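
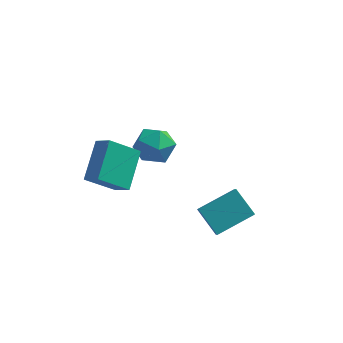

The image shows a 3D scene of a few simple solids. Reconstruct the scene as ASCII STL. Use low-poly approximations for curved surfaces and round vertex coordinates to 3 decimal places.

solid 
facet normal -0.779 -0.530 -0.335
outer loop
vertex 1.824 -2.122 0.652
vertex 1.704 -1.57 0.058
vertex 2.702 -2.864 -0.215
endloop
endfacet
facet normal 0.146 -0.674 0.724
outer loop
vertex 4.136 -1.89 0.402
vertex 1.824 -2.122 0.652
vertex 2.702 -2.864 -0.215
endloop
endfacet
facet normal -0.779 -0.530 -0.335
outer loop
vertex 2.702 -2.864 -0.215
vertex 1.704 -1.57 0.058
vertex 2.582 -2.312 -0.809
endloop
endfacet
facet normal 0.609 -0.516 -0.602
outer loop
vertex 2.582 -2.312 -0.809
vertex 4.136 -1.89 0.402
vertex 2.702 -2.864 -0.215
endloop
endfacet
facet normal -0.609 0.516 0.602
outer loop
vertex 1.824 -2.122 0.652
vertex 3.138 -0.596 0.675
vertex 1.704 -1.57 0.058
endloop
endfacet
facet normal 0.146 -0.674 0.724
outer loop
vertex 3.258 -1.148 1.269
vertex 1.824 -2.122 0.652
vertex 4.136 -1.89 0.402
endloop
endfacet
facet normal -0.609 0.516 0.602
outer loop
vertex 3.258 -1.148 1.269
vertex 3.138 -0.596 0.675
vertex 1.824 -2.122 0.652
endloop
endfacet
facet normal -0.146 0.674 -0.724
outer loop
vertex 1.704 -1.57 0.058
vertex 3.138 -0.596 0.675
vertex 2.582 -2.312 -0.809
endloop
endfacet
facet normal 0.609 -0.516 -0.602
outer loop
vertex 4.016 -1.338 -0.192
vertex 4.136 -1.89 0.402
vertex 2.582 -2.312 -0.809
endloop
endfacet
facet normal -0.146 0.674 -0.724
outer loop
vertex 2.582 -2.312 -0.809
vertex 3.138 -0.596 0.675
vertex 4.016 -1.338 -0.192
endloop
endfacet
facet normal 0.779 0.530 0.335
outer loop
vertex 4.016 -1.338 -0.192
vertex 3.258 -1.148 1.269
vertex 4.136 -1.89 0.402
endloop
endfacet
facet normal 0.779 0.530 0.335
outer loop
vertex 3.138 -0.596 0.675
vertex 3.258 -1.148 1.269
vertex 4.016 -1.338 -0.192
endloop
endfacet
facet normal -0.782 0.614 -0.104
outer loop
vertex -0.864 2.303 0.622
vertex -1.501 1.536 0.883
vertex -1.113 2.154 1.611
endloop
endfacet
facet normal -0.201 0.975 0.096
outer loop
vertex -0.864 2.303 0.622
vertex -1.113 2.154 1.611
vertex -0.142 2.38 1.352
endloop
endfacet
facet normal 0.306 0.866 -0.394
outer loop
vertex -0.864 2.303 0.622
vertex -0.142 2.38 1.352
vertex 0.071 1.901 0.465
endloop
endfacet
facet normal 0.038 0.439 -0.898
outer loop
vertex -0.864 2.303 0.622
vertex 0.071 1.901 0.465
vertex -0.769 1.38 0.175
endloop
endfacet
facet normal -0.635 0.283 -0.719
outer loop
vertex -0.864 2.303 0.622
vertex -0.769 1.38 0.175
vertex -1.501 1.536 0.883
endloop
endfacet
facet normal 0.028 0.700 0.714
outer loop
vertex -0.142 2.38 1.352
vertex -1.113 2.154 1.611
vertex -0.331 1.66 2.065
endloop
endfacet
facet normal -0.914 0.115 0.389
outer loop
vertex -1.113 2.154 1.611
vertex -1.501 1.536 0.883
vertex -1.171 1.139 1.775
endloop
endfacet
facet normal -0.675 -0.422 -0.605
outer loop
vertex -1.501 1.536 0.883
vertex -0.769 1.38 0.175
vertex -0.958 0.66 0.888
endloop
endfacet
facet normal 0.413 -0.168 -0.895
outer loop
vertex -0.769 1.38 0.175
vertex 0.071 1.901 0.465
vertex 0.013 0.886 0.629
endloop
endfacet
facet normal 0.847 0.525 -0.080
outer loop
vertex 0.071 1.901 0.465
vertex -0.142 2.38 1.352
vertex 0.401 1.504 1.357
endloop
endfacet
facet normal -0.038 -0.439 0.898
outer loop
vertex -0.236 0.737 1.618
vertex -0.331 1.66 2.065
vertex -1.171 1.139 1.775
endloop
endfacet
facet normal -0.306 -0.866 0.394
outer loop
vertex -0.236 0.737 1.618
vertex -1.171 1.139 1.775
vertex -0.958 0.66 0.888
endloop
endfacet
facet normal 0.201 -0.975 -0.096
outer loop
vertex -0.236 0.737 1.618
vertex -0.958 0.66 0.888
vertex 0.013 0.886 0.629
endloop
endfacet
facet normal 0.782 -0.614 0.104
outer loop
vertex -0.236 0.737 1.618
vertex 0.013 0.886 0.629
vertex 0.401 1.504 1.357
endloop
endfacet
facet normal 0.635 -0.283 0.719
outer loop
vertex -0.236 0.737 1.618
vertex 0.401 1.504 1.357
vertex -0.331 1.66 2.065
endloop
endfacet
facet normal -0.413 0.168 0.895
outer loop
vertex -1.171 1.139 1.775
vertex -0.331 1.66 2.065
vertex -1.113 2.154 1.611
endloop
endfacet
facet normal -0.847 -0.525 0.080
outer loop
vertex -0.958 0.66 0.888
vertex -1.171 1.139 1.775
vertex -1.501 1.536 0.883
endloop
endfacet
facet normal -0.028 -0.700 -0.714
outer loop
vertex 0.013 0.886 0.629
vertex -0.958 0.66 0.888
vertex -0.769 1.38 0.175
endloop
endfacet
facet normal 0.914 -0.115 -0.389
outer loop
vertex 0.401 1.504 1.357
vertex 0.013 0.886 0.629
vertex 0.071 1.901 0.465
endloop
endfacet
facet normal 0.675 0.422 0.605
outer loop
vertex -0.331 1.66 2.065
vertex 0.401 1.504 1.357
vertex -0.142 2.38 1.352
endloop
endfacet
facet normal -0.711 -0.301 0.635
outer loop
vertex -2.213 -2.782 2.819
vertex -1.99 -1.131 3.851
vertex -2.872 -2.358 2.282
endloop
endfacet
facet normal -0.113 -0.843 -0.526
outer loop
vertex -1.67 -1.849 1.209
vertex -2.213 -2.782 2.819
vertex -2.872 -2.358 2.282
endloop
endfacet
facet normal -0.711 -0.301 0.635
outer loop
vertex -2.872 -2.358 2.282
vertex -1.99 -1.131 3.851
vertex -2.649 -0.706 3.314
endloop
endfacet
facet normal -0.694 0.447 -0.565
outer loop
vertex -2.649 -0.706 3.314
vertex -1.67 -1.849 1.209
vertex -2.872 -2.358 2.282
endloop
endfacet
facet normal 0.694 -0.447 0.565
outer loop
vertex -2.213 -2.782 2.819
vertex -0.788 -0.622 2.778
vertex -1.99 -1.131 3.851
endloop
endfacet
facet normal -0.114 -0.842 -0.527
outer loop
vertex -1.011 -2.274 1.746
vertex -2.213 -2.782 2.819
vertex -1.67 -1.849 1.209
endloop
endfacet
facet normal 0.693 -0.447 0.565
outer loop
vertex -1.011 -2.274 1.746
vertex -0.788 -0.622 2.778
vertex -2.213 -2.782 2.819
endloop
endfacet
facet normal 0.114 0.842 0.527
outer loop
vertex -1.99 -1.131 3.851
vertex -0.788 -0.622 2.778
vertex -2.649 -0.706 3.314
endloop
endfacet
facet normal -0.693 0.447 -0.565
outer loop
vertex -1.447 -0.198 2.241
vertex -1.67 -1.849 1.209
vertex -2.649 -0.706 3.314
endloop
endfacet
facet normal 0.113 0.843 0.526
outer loop
vertex -2.649 -0.706 3.314
vertex -0.788 -0.622 2.778
vertex -1.447 -0.198 2.241
endloop
endfacet
facet normal 0.711 0.301 -0.635
outer loop
vertex -1.447 -0.198 2.241
vertex -1.011 -2.274 1.746
vertex -1.67 -1.849 1.209
endloop
endfacet
facet normal 0.711 0.301 -0.635
outer loop
vertex -0.788 -0.622 2.778
vertex -1.011 -2.274 1.746
vertex -1.447 -0.198 2.241
endloop
endfacet

endsolid


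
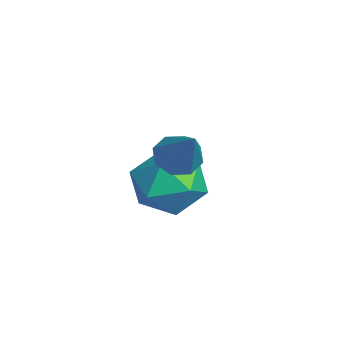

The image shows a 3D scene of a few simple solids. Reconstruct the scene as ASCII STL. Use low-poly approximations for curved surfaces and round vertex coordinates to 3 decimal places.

solid 
facet normal -0.854 0.245 -0.459
outer loop
vertex -2.235 2.174 -2.751
vertex -2.766 1.58 -2.08
vertex -2.594 2.584 -1.864
endloop
endfacet
facet normal -0.377 0.773 -0.510
outer loop
vertex -2.235 2.174 -2.751
vertex -2.594 2.584 -1.864
vertex -1.64 2.827 -2.2
endloop
endfacet
facet normal 0.206 0.514 -0.832
outer loop
vertex -2.235 2.174 -2.751
vertex -1.64 2.827 -2.2
vertex -1.221 1.973 -2.624
endloop
endfacet
facet normal 0.088 -0.174 -0.981
outer loop
vertex -2.235 2.174 -2.751
vertex -1.221 1.973 -2.624
vertex -1.917 1.203 -2.55
endloop
endfacet
facet normal -0.567 -0.341 -0.750
outer loop
vertex -2.235 2.174 -2.751
vertex -1.917 1.203 -2.55
vertex -2.766 1.58 -2.08
endloop
endfacet
facet normal -0.194 0.969 0.151
outer loop
vertex -1.64 2.827 -2.2
vertex -2.594 2.584 -1.864
vertex -1.803 2.637 -1.19
endloop
endfacet
facet normal -0.966 0.115 0.233
outer loop
vertex -2.594 2.584 -1.864
vertex -2.766 1.58 -2.08
vertex -2.499 1.867 -1.116
endloop
endfacet
facet normal -0.501 -0.832 -0.237
outer loop
vertex -2.766 1.58 -2.08
vertex -1.917 1.203 -2.55
vertex -2.08 1.013 -1.54
endloop
endfacet
facet normal 0.558 -0.563 -0.610
outer loop
vertex -1.917 1.203 -2.55
vertex -1.221 1.973 -2.624
vertex -1.126 1.256 -1.876
endloop
endfacet
facet normal 0.747 0.551 -0.371
outer loop
vertex -1.221 1.973 -2.624
vertex -1.64 2.827 -2.2
vertex -0.954 2.26 -1.66
endloop
endfacet
facet normal -0.088 0.174 0.981
outer loop
vertex -1.485 1.666 -0.989
vertex -1.803 2.637 -1.19
vertex -2.499 1.867 -1.116
endloop
endfacet
facet normal -0.206 -0.514 0.832
outer loop
vertex -1.485 1.666 -0.989
vertex -2.499 1.867 -1.116
vertex -2.08 1.013 -1.54
endloop
endfacet
facet normal 0.377 -0.773 0.510
outer loop
vertex -1.485 1.666 -0.989
vertex -2.08 1.013 -1.54
vertex -1.126 1.256 -1.876
endloop
endfacet
facet normal 0.854 -0.245 0.459
outer loop
vertex -1.485 1.666 -0.989
vertex -1.126 1.256 -1.876
vertex -0.954 2.26 -1.66
endloop
endfacet
facet normal 0.567 0.341 0.750
outer loop
vertex -1.485 1.666 -0.989
vertex -0.954 2.26 -1.66
vertex -1.803 2.637 -1.19
endloop
endfacet
facet normal -0.558 0.563 0.610
outer loop
vertex -2.499 1.867 -1.116
vertex -1.803 2.637 -1.19
vertex -2.594 2.584 -1.864
endloop
endfacet
facet normal -0.747 -0.551 0.371
outer loop
vertex -2.08 1.013 -1.54
vertex -2.499 1.867 -1.116
vertex -2.766 1.58 -2.08
endloop
endfacet
facet normal 0.194 -0.969 -0.151
outer loop
vertex -1.126 1.256 -1.876
vertex -2.08 1.013 -1.54
vertex -1.917 1.203 -2.55
endloop
endfacet
facet normal 0.966 -0.115 -0.233
outer loop
vertex -0.954 2.26 -1.66
vertex -1.126 1.256 -1.876
vertex -1.221 1.973 -2.624
endloop
endfacet
facet normal 0.501 0.832 0.237
outer loop
vertex -1.803 2.637 -1.19
vertex -0.954 2.26 -1.66
vertex -1.64 2.827 -2.2
endloop
endfacet
facet normal -0.671 -0.130 -0.730
outer loop
vertex 0.255 2.022 -0.352
vertex -0.144 1.804 0.054
vertex -0.012 2.357 -0.166
endloop
endfacet
facet normal 0.680 0.686 -0.259
outer loop
vertex 0.255 2.022 -0.352
vertex -0.012 2.357 -0.166
vertex 0.844 1.996 1.126
endloop
endfacet
facet normal -0.672 -0.130 -0.729
outer loop
vertex -0.012 2.357 -0.166
vertex -0.144 1.804 0.054
vertex -0.356 2.368 0.149
endloop
endfacet
facet normal 0.174 0.972 0.156
outer loop
vertex -0.012 2.357 -0.166
vertex -0.356 2.368 0.149
vertex 0.844 1.996 1.126
endloop
endfacet
facet normal -0.672 -0.130 -0.729
outer loop
vertex -0.356 2.368 0.149
vertex -0.144 1.804 0.054
vertex -0.576 2.049 0.409
endloop
endfacet
facet normal -0.293 0.717 0.632
outer loop
vertex -0.356 2.368 0.149
vertex -0.576 2.049 0.409
vertex 0.844 1.996 1.126
endloop
endfacet
facet normal -0.672 -0.130 -0.729
outer loop
vertex -0.576 2.049 0.409
vertex -0.144 1.804 0.054
vertex -0.543 1.586 0.461
endloop
endfacet
facet normal -0.448 0.068 0.892
outer loop
vertex -0.576 2.049 0.409
vertex -0.543 1.586 0.461
vertex 0.844 1.996 1.126
endloop
endfacet
facet normal -0.672 -0.131 -0.729
outer loop
vertex -0.543 1.586 0.461
vertex -0.144 1.804 0.054
vertex -0.276 1.251 0.275
endloop
endfacet
facet normal -0.199 -0.592 0.781
outer loop
vertex -0.543 1.586 0.461
vertex -0.276 1.251 0.275
vertex 0.844 1.996 1.126
endloop
endfacet
facet normal -0.672 -0.131 -0.729
outer loop
vertex -0.276 1.251 0.275
vertex -0.144 1.804 0.054
vertex 0.068 1.24 -0.04
endloop
endfacet
facet normal 0.307 -0.879 0.366
outer loop
vertex -0.276 1.251 0.275
vertex 0.068 1.24 -0.04
vertex 0.844 1.996 1.126
endloop
endfacet
facet normal -0.672 -0.131 -0.729
outer loop
vertex 0.068 1.24 -0.04
vertex -0.144 1.804 0.054
vertex 0.288 1.56 -0.3
endloop
endfacet
facet normal 0.774 -0.623 -0.111
outer loop
vertex 0.068 1.24 -0.04
vertex 0.288 1.56 -0.3
vertex 0.844 1.996 1.126
endloop
endfacet
facet normal -0.671 -0.130 -0.730
outer loop
vertex 0.288 1.56 -0.3
vertex -0.144 1.804 0.054
vertex 0.255 2.022 -0.352
endloop
endfacet
facet normal 0.929 0.025 -0.370
outer loop
vertex 0.288 1.56 -0.3
vertex 0.255 2.022 -0.352
vertex 0.844 1.996 1.126
endloop
endfacet

endsolid


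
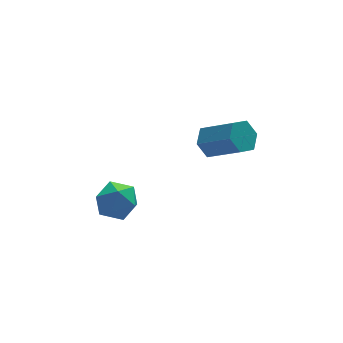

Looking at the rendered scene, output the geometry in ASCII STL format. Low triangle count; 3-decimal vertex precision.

solid 
facet normal -0.481 0.654 -0.584
outer loop
vertex 3.342 -0.515 -2.449
vertex 3.009 -0.122 -1.735
vertex 3.778 0.147 -2.067
endloop
endfacet
facet normal 0.723 -0.080 -0.686
outer loop
vertex 3.342 -0.515 -2.449
vertex 3.778 0.147 -2.067
vertex 4.323 -1.85 -1.259
endloop
endfacet
facet normal 0.722 -0.081 -0.687
outer loop
vertex 4.323 -1.85 -1.259
vertex 3.778 0.147 -2.067
vertex 4.76 -1.188 -0.877
endloop
endfacet
facet normal 0.481 -0.654 0.583
outer loop
vertex 4.323 -1.85 -1.259
vertex 4.76 -1.188 -0.877
vertex 3.991 -1.458 -0.545
endloop
endfacet
facet normal -0.481 0.655 -0.583
outer loop
vertex 3.778 0.147 -2.067
vertex 3.009 -0.122 -1.735
vertex 3.446 0.539 -1.353
endloop
endfacet
facet normal 0.791 0.611 0.032
outer loop
vertex 3.778 0.147 -2.067
vertex 3.446 0.539 -1.353
vertex 4.76 -1.188 -0.877
endloop
endfacet
facet normal 0.791 0.611 0.032
outer loop
vertex 4.76 -1.188 -0.877
vertex 3.446 0.539 -1.353
vertex 4.428 -0.796 -0.163
endloop
endfacet
facet normal 0.481 -0.654 0.583
outer loop
vertex 4.76 -1.188 -0.877
vertex 4.428 -0.796 -0.163
vertex 3.991 -1.458 -0.545
endloop
endfacet
facet normal -0.481 0.655 -0.583
outer loop
vertex 3.446 0.539 -1.353
vertex 3.009 -0.122 -1.735
vertex 2.677 0.27 -1.021
endloop
endfacet
facet normal 0.069 0.691 0.719
outer loop
vertex 3.446 0.539 -1.353
vertex 2.677 0.27 -1.021
vertex 4.428 -0.796 -0.163
endloop
endfacet
facet normal 0.069 0.691 0.719
outer loop
vertex 4.428 -0.796 -0.163
vertex 2.677 0.27 -1.021
vertex 3.658 -1.065 0.169
endloop
endfacet
facet normal 0.480 -0.654 0.584
outer loop
vertex 4.428 -0.796 -0.163
vertex 3.658 -1.065 0.169
vertex 3.991 -1.458 -0.545
endloop
endfacet
facet normal -0.481 0.654 -0.583
outer loop
vertex 2.677 0.27 -1.021
vertex 3.009 -0.122 -1.735
vertex 2.24 -0.392 -1.403
endloop
endfacet
facet normal -0.723 0.081 0.686
outer loop
vertex 2.677 0.27 -1.021
vertex 2.24 -0.392 -1.403
vertex 3.658 -1.065 0.169
endloop
endfacet
facet normal -0.723 0.080 0.686
outer loop
vertex 3.658 -1.065 0.169
vertex 2.24 -0.392 -1.403
vertex 3.222 -1.727 -0.213
endloop
endfacet
facet normal 0.481 -0.654 0.584
outer loop
vertex 3.658 -1.065 0.169
vertex 3.222 -1.727 -0.213
vertex 3.991 -1.458 -0.545
endloop
endfacet
facet normal -0.481 0.654 -0.583
outer loop
vertex 2.24 -0.392 -1.403
vertex 3.009 -0.122 -1.735
vertex 2.572 -0.784 -2.117
endloop
endfacet
facet normal -0.791 -0.611 -0.032
outer loop
vertex 2.24 -0.392 -1.403
vertex 2.572 -0.784 -2.117
vertex 3.222 -1.727 -0.213
endloop
endfacet
facet normal -0.791 -0.611 -0.032
outer loop
vertex 3.222 -1.727 -0.213
vertex 2.572 -0.784 -2.117
vertex 3.554 -2.119 -0.927
endloop
endfacet
facet normal 0.481 -0.655 0.583
outer loop
vertex 3.222 -1.727 -0.213
vertex 3.554 -2.119 -0.927
vertex 3.991 -1.458 -0.545
endloop
endfacet
facet normal -0.480 0.654 -0.584
outer loop
vertex 2.572 -0.784 -2.117
vertex 3.009 -0.122 -1.735
vertex 3.342 -0.515 -2.449
endloop
endfacet
facet normal -0.069 -0.691 -0.719
outer loop
vertex 2.572 -0.784 -2.117
vertex 3.342 -0.515 -2.449
vertex 3.554 -2.119 -0.927
endloop
endfacet
facet normal -0.069 -0.691 -0.719
outer loop
vertex 3.554 -2.119 -0.927
vertex 3.342 -0.515 -2.449
vertex 4.323 -1.85 -1.259
endloop
endfacet
facet normal 0.481 -0.655 0.583
outer loop
vertex 3.554 -2.119 -0.927
vertex 4.323 -1.85 -1.259
vertex 3.991 -1.458 -0.545
endloop
endfacet
facet normal -0.593 0.698 0.401
outer loop
vertex -2.189 0.134 -3.988
vertex -2.558 -0.591 -3.272
vertex -1.69 0.011 -3.035
endloop
endfacet
facet normal -0.002 0.992 0.129
outer loop
vertex -2.189 0.134 -3.988
vertex -1.69 0.011 -3.035
vertex -1.107 0.13 -3.94
endloop
endfacet
facet normal 0.028 0.825 -0.564
outer loop
vertex -2.189 0.134 -3.988
vertex -1.107 0.13 -3.94
vertex -1.616 -0.398 -4.737
endloop
endfacet
facet normal -0.544 0.429 -0.721
outer loop
vertex -2.189 0.134 -3.988
vertex -1.616 -0.398 -4.737
vertex -2.513 -0.844 -4.325
endloop
endfacet
facet normal -0.928 0.350 -0.124
outer loop
vertex -2.189 0.134 -3.988
vertex -2.513 -0.844 -4.325
vertex -2.558 -0.591 -3.272
endloop
endfacet
facet normal 0.560 0.695 0.452
outer loop
vertex -1.107 0.13 -3.94
vertex -1.69 0.011 -3.035
vertex -0.807 -0.596 -3.195
endloop
endfacet
facet normal -0.395 0.219 0.892
outer loop
vertex -1.69 0.011 -3.035
vertex -2.558 -0.591 -3.272
vertex -1.704 -1.042 -2.783
endloop
endfacet
facet normal -0.938 -0.344 0.043
outer loop
vertex -2.558 -0.591 -3.272
vertex -2.513 -0.844 -4.325
vertex -2.213 -1.57 -3.58
endloop
endfacet
facet normal -0.316 -0.217 -0.924
outer loop
vertex -2.513 -0.844 -4.325
vertex -1.616 -0.398 -4.737
vertex -1.63 -1.451 -4.485
endloop
endfacet
facet normal 0.608 0.425 -0.670
outer loop
vertex -1.616 -0.398 -4.737
vertex -1.107 0.13 -3.94
vertex -0.762 -0.849 -4.248
endloop
endfacet
facet normal 0.544 -0.429 0.721
outer loop
vertex -1.131 -1.574 -3.532
vertex -0.807 -0.596 -3.195
vertex -1.704 -1.042 -2.783
endloop
endfacet
facet normal -0.028 -0.825 0.564
outer loop
vertex -1.131 -1.574 -3.532
vertex -1.704 -1.042 -2.783
vertex -2.213 -1.57 -3.58
endloop
endfacet
facet normal 0.002 -0.992 -0.129
outer loop
vertex -1.131 -1.574 -3.532
vertex -2.213 -1.57 -3.58
vertex -1.63 -1.451 -4.485
endloop
endfacet
facet normal 0.593 -0.698 -0.401
outer loop
vertex -1.131 -1.574 -3.532
vertex -1.63 -1.451 -4.485
vertex -0.762 -0.849 -4.248
endloop
endfacet
facet normal 0.928 -0.350 0.124
outer loop
vertex -1.131 -1.574 -3.532
vertex -0.762 -0.849 -4.248
vertex -0.807 -0.596 -3.195
endloop
endfacet
facet normal 0.316 0.217 0.924
outer loop
vertex -1.704 -1.042 -2.783
vertex -0.807 -0.596 -3.195
vertex -1.69 0.011 -3.035
endloop
endfacet
facet normal -0.608 -0.425 0.670
outer loop
vertex -2.213 -1.57 -3.58
vertex -1.704 -1.042 -2.783
vertex -2.558 -0.591 -3.272
endloop
endfacet
facet normal -0.560 -0.695 -0.452
outer loop
vertex -1.63 -1.451 -4.485
vertex -2.213 -1.57 -3.58
vertex -2.513 -0.844 -4.325
endloop
endfacet
facet normal 0.395 -0.219 -0.892
outer loop
vertex -0.762 -0.849 -4.248
vertex -1.63 -1.451 -4.485
vertex -1.616 -0.398 -4.737
endloop
endfacet
facet normal 0.938 0.344 -0.043
outer loop
vertex -0.807 -0.596 -3.195
vertex -0.762 -0.849 -4.248
vertex -1.107 0.13 -3.94
endloop
endfacet

endsolid


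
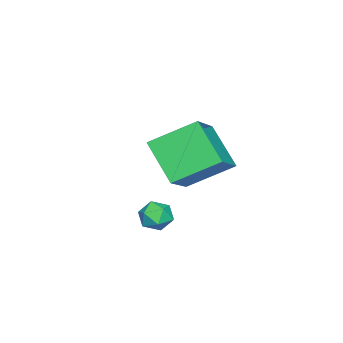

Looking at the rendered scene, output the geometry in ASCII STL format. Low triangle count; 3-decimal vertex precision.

solid 
facet normal -0.996 0.089 0.022
outer loop
vertex 2.123 -1.246 -1.848
vertex 2.085 -1.764 -1.471
vertex 2.143 -1.18 -1.21
endloop
endfacet
facet normal -0.684 0.728 -0.054
outer loop
vertex 2.123 -1.246 -1.848
vertex 2.143 -1.18 -1.21
vertex 2.538 -0.836 -1.58
endloop
endfacet
facet normal -0.284 0.709 -0.645
outer loop
vertex 2.123 -1.246 -1.848
vertex 2.538 -0.836 -1.58
vertex 2.724 -1.207 -2.07
endloop
endfacet
facet normal -0.349 0.060 -0.935
outer loop
vertex 2.123 -1.246 -1.848
vertex 2.724 -1.207 -2.07
vertex 2.444 -1.78 -2.002
endloop
endfacet
facet normal -0.789 -0.323 -0.523
outer loop
vertex 2.123 -1.246 -1.848
vertex 2.444 -1.78 -2.002
vertex 2.085 -1.764 -1.471
endloop
endfacet
facet normal -0.249 0.827 0.503
outer loop
vertex 2.538 -0.836 -1.58
vertex 2.143 -1.18 -1.21
vertex 2.756 -1.1 -1.038
endloop
endfacet
facet normal -0.753 -0.205 0.625
outer loop
vertex 2.143 -1.18 -1.21
vertex 2.085 -1.764 -1.471
vertex 2.476 -1.673 -0.97
endloop
endfacet
facet normal -0.418 -0.872 -0.256
outer loop
vertex 2.085 -1.764 -1.471
vertex 2.444 -1.78 -2.002
vertex 2.662 -2.044 -1.46
endloop
endfacet
facet normal 0.292 -0.252 -0.923
outer loop
vertex 2.444 -1.78 -2.002
vertex 2.724 -1.207 -2.07
vertex 3.057 -1.7 -1.83
endloop
endfacet
facet normal 0.396 0.798 -0.454
outer loop
vertex 2.724 -1.207 -2.07
vertex 2.538 -0.836 -1.58
vertex 3.115 -1.116 -1.569
endloop
endfacet
facet normal 0.349 -0.060 0.935
outer loop
vertex 3.077 -1.634 -1.192
vertex 2.756 -1.1 -1.038
vertex 2.476 -1.673 -0.97
endloop
endfacet
facet normal 0.284 -0.709 0.645
outer loop
vertex 3.077 -1.634 -1.192
vertex 2.476 -1.673 -0.97
vertex 2.662 -2.044 -1.46
endloop
endfacet
facet normal 0.684 -0.728 0.054
outer loop
vertex 3.077 -1.634 -1.192
vertex 2.662 -2.044 -1.46
vertex 3.057 -1.7 -1.83
endloop
endfacet
facet normal 0.996 -0.089 -0.022
outer loop
vertex 3.077 -1.634 -1.192
vertex 3.057 -1.7 -1.83
vertex 3.115 -1.116 -1.569
endloop
endfacet
facet normal 0.789 0.323 0.523
outer loop
vertex 3.077 -1.634 -1.192
vertex 3.115 -1.116 -1.569
vertex 2.756 -1.1 -1.038
endloop
endfacet
facet normal -0.292 0.252 0.923
outer loop
vertex 2.476 -1.673 -0.97
vertex 2.756 -1.1 -1.038
vertex 2.143 -1.18 -1.21
endloop
endfacet
facet normal -0.396 -0.798 0.454
outer loop
vertex 2.662 -2.044 -1.46
vertex 2.476 -1.673 -0.97
vertex 2.085 -1.764 -1.471
endloop
endfacet
facet normal 0.249 -0.827 -0.503
outer loop
vertex 3.057 -1.7 -1.83
vertex 2.662 -2.044 -1.46
vertex 2.444 -1.78 -2.002
endloop
endfacet
facet normal 0.753 0.205 -0.625
outer loop
vertex 3.115 -1.116 -1.569
vertex 3.057 -1.7 -1.83
vertex 2.724 -1.207 -2.07
endloop
endfacet
facet normal 0.418 0.872 0.256
outer loop
vertex 2.756 -1.1 -1.038
vertex 3.115 -1.116 -1.569
vertex 2.538 -0.836 -1.58
endloop
endfacet
facet normal -0.373 -0.632 0.679
outer loop
vertex -0.877 -1.562 1.187
vertex -2.415 -1.707 0.206
vertex -0.107 -3.073 0.204
endloop
endfacet
facet normal 0.840 0.079 0.537
outer loop
vertex 0.615 -1.853 -1.106
vertex -0.877 -1.562 1.187
vertex -0.107 -3.073 0.204
endloop
endfacet
facet normal -0.374 -0.632 0.679
outer loop
vertex -0.107 -3.073 0.204
vertex -2.415 -1.707 0.206
vertex -1.644 -3.218 -0.777
endloop
endfacet
facet normal 0.393 -0.771 -0.501
outer loop
vertex -1.644 -3.218 -0.777
vertex 0.615 -1.853 -1.106
vertex -0.107 -3.073 0.204
endloop
endfacet
facet normal -0.393 0.771 0.502
outer loop
vertex -0.877 -1.562 1.187
vertex -1.693 -0.487 -1.104
vertex -2.415 -1.707 0.206
endloop
endfacet
facet normal 0.840 0.080 0.537
outer loop
vertex -0.156 -0.342 -0.123
vertex -0.877 -1.562 1.187
vertex 0.615 -1.853 -1.106
endloop
endfacet
facet normal -0.393 0.771 0.502
outer loop
vertex -0.156 -0.342 -0.123
vertex -1.693 -0.487 -1.104
vertex -0.877 -1.562 1.187
endloop
endfacet
facet normal -0.840 -0.079 -0.537
outer loop
vertex -2.415 -1.707 0.206
vertex -1.693 -0.487 -1.104
vertex -1.644 -3.218 -0.777
endloop
endfacet
facet normal 0.393 -0.771 -0.502
outer loop
vertex -0.923 -1.998 -2.087
vertex 0.615 -1.853 -1.106
vertex -1.644 -3.218 -0.777
endloop
endfacet
facet normal -0.840 -0.079 -0.536
outer loop
vertex -1.644 -3.218 -0.777
vertex -1.693 -0.487 -1.104
vertex -0.923 -1.998 -2.087
endloop
endfacet
facet normal 0.373 0.632 -0.679
outer loop
vertex -0.923 -1.998 -2.087
vertex -0.156 -0.342 -0.123
vertex 0.615 -1.853 -1.106
endloop
endfacet
facet normal 0.374 0.632 -0.679
outer loop
vertex -1.693 -0.487 -1.104
vertex -0.156 -0.342 -0.123
vertex -0.923 -1.998 -2.087
endloop
endfacet

endsolid


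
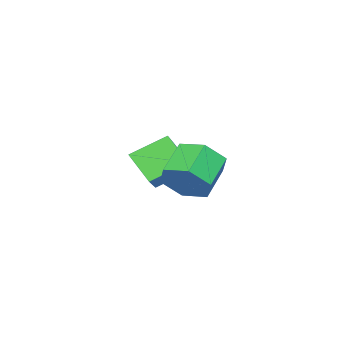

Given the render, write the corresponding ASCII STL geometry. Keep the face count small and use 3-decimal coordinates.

solid 
facet normal 0.869 0.222 -0.443
outer loop
vertex -0.218 1.811 3.21
vertex -0.727 2.402 2.507
vertex -0.381 2.83 3.401
endloop
endfacet
facet normal 0.470 -0.089 0.878
outer loop
vertex -0.218 1.811 3.21
vertex -0.381 2.83 3.401
vertex -1.564 1.466 3.895
endloop
endfacet
facet normal 0.470 -0.090 0.878
outer loop
vertex -1.564 1.466 3.895
vertex -0.381 2.83 3.401
vertex -1.727 2.486 4.087
endloop
endfacet
facet normal -0.869 -0.222 0.443
outer loop
vertex -1.564 1.466 3.895
vertex -1.727 2.486 4.087
vertex -2.073 2.058 3.193
endloop
endfacet
facet normal 0.869 0.222 -0.443
outer loop
vertex -0.381 2.83 3.401
vertex -0.727 2.402 2.507
vertex -0.89 3.422 2.699
endloop
endfacet
facet normal 0.101 0.795 0.597
outer loop
vertex -0.381 2.83 3.401
vertex -0.89 3.422 2.699
vertex -1.727 2.486 4.087
endloop
endfacet
facet normal 0.100 0.796 0.597
outer loop
vertex -1.727 2.486 4.087
vertex -0.89 3.422 2.699
vertex -2.236 3.077 3.385
endloop
endfacet
facet normal -0.869 -0.222 0.443
outer loop
vertex -1.727 2.486 4.087
vertex -2.236 3.077 3.385
vertex -2.073 2.058 3.193
endloop
endfacet
facet normal 0.869 0.222 -0.443
outer loop
vertex -0.89 3.422 2.699
vertex -0.727 2.402 2.507
vertex -1.236 2.994 1.805
endloop
endfacet
facet normal -0.370 0.886 -0.281
outer loop
vertex -0.89 3.422 2.699
vertex -1.236 2.994 1.805
vertex -2.236 3.077 3.385
endloop
endfacet
facet normal -0.370 0.886 -0.281
outer loop
vertex -2.236 3.077 3.385
vertex -1.236 2.994 1.805
vertex -2.582 2.649 2.49
endloop
endfacet
facet normal -0.869 -0.222 0.442
outer loop
vertex -2.236 3.077 3.385
vertex -2.582 2.649 2.49
vertex -2.073 2.058 3.193
endloop
endfacet
facet normal 0.869 0.222 -0.443
outer loop
vertex -1.236 2.994 1.805
vertex -0.727 2.402 2.507
vertex -1.073 1.974 1.613
endloop
endfacet
facet normal -0.470 0.090 -0.878
outer loop
vertex -1.236 2.994 1.805
vertex -1.073 1.974 1.613
vertex -2.582 2.649 2.49
endloop
endfacet
facet normal -0.470 0.089 -0.878
outer loop
vertex -2.582 2.649 2.49
vertex -1.073 1.974 1.613
vertex -2.419 1.63 2.299
endloop
endfacet
facet normal -0.869 -0.222 0.443
outer loop
vertex -2.582 2.649 2.49
vertex -2.419 1.63 2.299
vertex -2.073 2.058 3.193
endloop
endfacet
facet normal 0.869 0.222 -0.443
outer loop
vertex -1.073 1.974 1.613
vertex -0.727 2.402 2.507
vertex -0.564 1.383 2.315
endloop
endfacet
facet normal -0.101 -0.796 -0.597
outer loop
vertex -1.073 1.974 1.613
vertex -0.564 1.383 2.315
vertex -2.419 1.63 2.299
endloop
endfacet
facet normal -0.101 -0.795 -0.598
outer loop
vertex -2.419 1.63 2.299
vertex -0.564 1.383 2.315
vertex -1.91 1.038 3.001
endloop
endfacet
facet normal -0.869 -0.222 0.443
outer loop
vertex -2.419 1.63 2.299
vertex -1.91 1.038 3.001
vertex -2.073 2.058 3.193
endloop
endfacet
facet normal 0.869 0.222 -0.442
outer loop
vertex -0.564 1.383 2.315
vertex -0.727 2.402 2.507
vertex -0.218 1.811 3.21
endloop
endfacet
facet normal 0.370 -0.886 0.281
outer loop
vertex -0.564 1.383 2.315
vertex -0.218 1.811 3.21
vertex -1.91 1.038 3.001
endloop
endfacet
facet normal 0.370 -0.886 0.281
outer loop
vertex -1.91 1.038 3.001
vertex -0.218 1.811 3.21
vertex -1.564 1.466 3.895
endloop
endfacet
facet normal -0.869 -0.222 0.443
outer loop
vertex -1.91 1.038 3.001
vertex -1.564 1.466 3.895
vertex -2.073 2.058 3.193
endloop
endfacet
facet normal -0.694 -0.422 -0.584
outer loop
vertex -4.114 -2.793 0.637
vertex -5.354 -1.889 1.457
vertex -3.954 -1.649 -0.381
endloop
endfacet
facet normal 0.713 -0.519 -0.471
outer loop
vertex -2.546 -0.791 0.803
vertex -4.114 -2.793 0.637
vertex -3.954 -1.649 -0.381
endloop
endfacet
facet normal -0.694 -0.423 -0.583
outer loop
vertex -3.954 -1.649 -0.381
vertex -5.354 -1.889 1.457
vertex -5.194 -0.745 0.438
endloop
endfacet
facet normal 0.104 0.742 -0.662
outer loop
vertex -5.194 -0.745 0.438
vertex -2.546 -0.791 0.803
vertex -3.954 -1.649 -0.381
endloop
endfacet
facet normal -0.104 -0.743 0.662
outer loop
vertex -4.114 -2.793 0.637
vertex -3.946 -1.031 2.641
vertex -5.354 -1.889 1.457
endloop
endfacet
facet normal 0.713 -0.519 -0.471
outer loop
vertex -2.706 -1.935 1.822
vertex -4.114 -2.793 0.637
vertex -2.546 -0.791 0.803
endloop
endfacet
facet normal -0.104 -0.743 0.662
outer loop
vertex -2.706 -1.935 1.822
vertex -3.946 -1.031 2.641
vertex -4.114 -2.793 0.637
endloop
endfacet
facet normal -0.713 0.519 0.471
outer loop
vertex -5.354 -1.889 1.457
vertex -3.946 -1.031 2.641
vertex -5.194 -0.745 0.438
endloop
endfacet
facet normal 0.104 0.743 -0.661
outer loop
vertex -3.786 0.113 1.623
vertex -2.546 -0.791 0.803
vertex -5.194 -0.745 0.438
endloop
endfacet
facet normal -0.713 0.519 0.471
outer loop
vertex -5.194 -0.745 0.438
vertex -3.946 -1.031 2.641
vertex -3.786 0.113 1.623
endloop
endfacet
facet normal 0.694 0.423 0.583
outer loop
vertex -3.786 0.113 1.623
vertex -2.706 -1.935 1.822
vertex -2.546 -0.791 0.803
endloop
endfacet
facet normal 0.693 0.422 0.584
outer loop
vertex -3.946 -1.031 2.641
vertex -2.706 -1.935 1.822
vertex -3.786 0.113 1.623
endloop
endfacet

endsolid


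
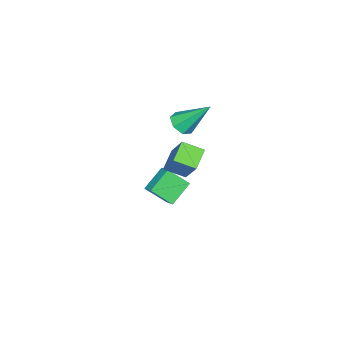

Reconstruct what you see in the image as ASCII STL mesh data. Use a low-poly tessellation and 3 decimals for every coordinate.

solid 
facet normal -0.867 -0.096 0.489
outer loop
vertex -0.503 -0.819 3.082
vertex -0.846 0.139 2.662
vertex -1.265 -1.766 1.545
endloop
endfacet
facet normal 0.311 -0.870 0.382
outer loop
vertex -0.294 -1.659 0.998
vertex -0.503 -0.819 3.082
vertex -1.265 -1.766 1.545
endloop
endfacet
facet normal -0.867 -0.096 0.489
outer loop
vertex -1.265 -1.766 1.545
vertex -0.846 0.139 2.662
vertex -1.608 -0.809 1.125
endloop
endfacet
facet normal -0.389 -0.484 -0.784
outer loop
vertex -1.608 -0.809 1.125
vertex -0.294 -1.659 0.998
vertex -1.265 -1.766 1.545
endloop
endfacet
facet normal 0.389 0.483 0.785
outer loop
vertex -0.503 -0.819 3.082
vertex 0.125 0.246 2.115
vertex -0.846 0.139 2.662
endloop
endfacet
facet normal 0.312 -0.870 0.382
outer loop
vertex 0.468 -0.711 2.535
vertex -0.503 -0.819 3.082
vertex -0.294 -1.659 0.998
endloop
endfacet
facet normal 0.388 0.483 0.785
outer loop
vertex 0.468 -0.711 2.535
vertex 0.125 0.246 2.115
vertex -0.503 -0.819 3.082
endloop
endfacet
facet normal -0.311 0.870 -0.382
outer loop
vertex -0.846 0.139 2.662
vertex 0.125 0.246 2.115
vertex -1.608 -0.809 1.125
endloop
endfacet
facet normal -0.388 -0.483 -0.785
outer loop
vertex -0.637 -0.701 0.578
vertex -0.294 -1.659 0.998
vertex -1.608 -0.809 1.125
endloop
endfacet
facet normal -0.312 0.870 -0.382
outer loop
vertex -1.608 -0.809 1.125
vertex 0.125 0.246 2.115
vertex -0.637 -0.701 0.578
endloop
endfacet
facet normal 0.867 0.096 -0.489
outer loop
vertex -0.637 -0.701 0.578
vertex 0.468 -0.711 2.535
vertex -0.294 -1.659 0.998
endloop
endfacet
facet normal 0.867 0.096 -0.489
outer loop
vertex 0.125 0.246 2.115
vertex 0.468 -0.711 2.535
vertex -0.637 -0.701 0.578
endloop
endfacet
facet normal 0.161 -0.661 -0.733
outer loop
vertex -2.052 -1.634 2.21
vertex -2.612 -2.0 2.417
vertex -2.58 -1.477 1.953
endloop
endfacet
facet normal 0.397 0.873 -0.283
outer loop
vertex -2.052 -1.634 2.21
vertex -2.58 -1.477 1.953
vertex -2.928 -0.7 3.863
endloop
endfacet
facet normal 0.160 -0.661 -0.733
outer loop
vertex -2.58 -1.477 1.953
vertex -2.612 -2.0 2.417
vertex -3.131 -1.714 2.046
endloop
endfacet
facet normal -0.418 0.812 -0.407
outer loop
vertex -2.58 -1.477 1.953
vertex -3.131 -1.714 2.046
vertex -2.928 -0.7 3.863
endloop
endfacet
facet normal 0.160 -0.661 -0.733
outer loop
vertex -3.131 -1.714 2.046
vertex -2.612 -2.0 2.417
vertex -3.292 -2.166 2.418
endloop
endfacet
facet normal -0.954 0.293 -0.057
outer loop
vertex -3.131 -1.714 2.046
vertex -3.292 -2.166 2.418
vertex -2.928 -0.7 3.863
endloop
endfacet
facet normal 0.160 -0.660 -0.734
outer loop
vertex -3.292 -2.166 2.418
vertex -2.612 -2.0 2.417
vertex -2.941 -2.494 2.789
endloop
endfacet
facet normal -0.811 -0.296 0.505
outer loop
vertex -3.292 -2.166 2.418
vertex -2.941 -2.494 2.789
vertex -2.928 -0.7 3.863
endloop
endfacet
facet normal 0.161 -0.660 -0.734
outer loop
vertex -2.941 -2.494 2.789
vertex -2.612 -2.0 2.417
vertex -2.342 -2.45 2.881
endloop
endfacet
facet normal -0.094 -0.511 0.855
outer loop
vertex -2.941 -2.494 2.789
vertex -2.342 -2.45 2.881
vertex -2.928 -0.7 3.863
endloop
endfacet
facet normal 0.161 -0.660 -0.734
outer loop
vertex -2.342 -2.45 2.881
vertex -2.612 -2.0 2.417
vertex -1.946 -2.067 2.623
endloop
endfacet
facet normal 0.658 -0.189 0.729
outer loop
vertex -2.342 -2.45 2.881
vertex -1.946 -2.067 2.623
vertex -2.928 -0.7 3.863
endloop
endfacet
facet normal 0.160 -0.660 -0.734
outer loop
vertex -1.946 -2.067 2.623
vertex -2.612 -2.0 2.417
vertex -2.052 -1.634 2.21
endloop
endfacet
facet normal 0.876 0.427 0.223
outer loop
vertex -1.946 -2.067 2.623
vertex -2.052 -1.634 2.21
vertex -2.928 -0.7 3.863
endloop
endfacet
facet normal -0.795 0.203 0.572
outer loop
vertex -3.487 -3.548 -1.996
vertex -3.07 -2.979 -1.619
vertex -3.919 -2.612 -2.929
endloop
endfacet
facet normal -0.521 -0.711 -0.472
outer loop
vertex -2.79 -2.901 -3.741
vertex -3.487 -3.548 -1.996
vertex -3.919 -2.612 -2.929
endloop
endfacet
facet normal -0.795 0.203 0.572
outer loop
vertex -3.919 -2.612 -2.929
vertex -3.07 -2.979 -1.619
vertex -3.502 -2.044 -2.551
endloop
endfacet
facet normal -0.310 0.674 -0.671
outer loop
vertex -3.502 -2.044 -2.551
vertex -2.79 -2.901 -3.741
vertex -3.919 -2.612 -2.929
endloop
endfacet
facet normal 0.311 -0.673 0.672
outer loop
vertex -3.487 -3.548 -1.996
vertex -1.941 -3.268 -2.431
vertex -3.07 -2.979 -1.619
endloop
endfacet
facet normal -0.521 -0.711 -0.472
outer loop
vertex -2.358 -3.836 -2.809
vertex -3.487 -3.548 -1.996
vertex -2.79 -2.901 -3.741
endloop
endfacet
facet normal 0.311 -0.674 0.670
outer loop
vertex -2.358 -3.836 -2.809
vertex -1.941 -3.268 -2.431
vertex -3.487 -3.548 -1.996
endloop
endfacet
facet normal 0.521 0.711 0.472
outer loop
vertex -3.07 -2.979 -1.619
vertex -1.941 -3.268 -2.431
vertex -3.502 -2.044 -2.551
endloop
endfacet
facet normal -0.312 0.673 -0.671
outer loop
vertex -2.373 -2.332 -3.364
vertex -2.79 -2.901 -3.741
vertex -3.502 -2.044 -2.551
endloop
endfacet
facet normal 0.521 0.711 0.472
outer loop
vertex -3.502 -2.044 -2.551
vertex -1.941 -3.268 -2.431
vertex -2.373 -2.332 -3.364
endloop
endfacet
facet normal 0.795 -0.203 -0.572
outer loop
vertex -2.373 -2.332 -3.364
vertex -2.358 -3.836 -2.809
vertex -2.79 -2.901 -3.741
endloop
endfacet
facet normal 0.795 -0.203 -0.572
outer loop
vertex -1.941 -3.268 -2.431
vertex -2.358 -3.836 -2.809
vertex -2.373 -2.332 -3.364
endloop
endfacet

endsolid


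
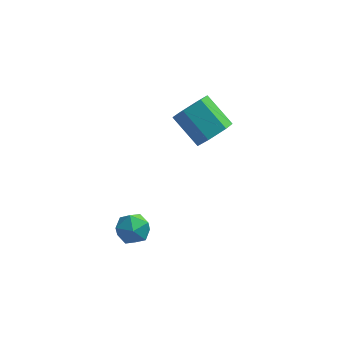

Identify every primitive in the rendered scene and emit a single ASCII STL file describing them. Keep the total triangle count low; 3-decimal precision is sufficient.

solid 
facet normal 0.649 -0.481 -0.589
outer loop
vertex 2.107 0.881 0.093
vertex 1.59 1.171 -0.713
vertex 2.332 1.743 -0.362
endloop
endfacet
facet normal 0.726 0.163 0.668
outer loop
vertex 2.107 0.881 0.093
vertex 2.332 1.743 -0.362
vertex 0.866 1.8 1.218
endloop
endfacet
facet normal 0.726 0.163 0.668
outer loop
vertex 0.866 1.8 1.218
vertex 2.332 1.743 -0.362
vertex 1.091 2.661 0.763
endloop
endfacet
facet normal -0.649 0.481 0.589
outer loop
vertex 0.866 1.8 1.218
vertex 1.091 2.661 0.763
vertex 0.35 2.089 0.413
endloop
endfacet
facet normal 0.649 -0.481 -0.589
outer loop
vertex 2.332 1.743 -0.362
vertex 1.59 1.171 -0.713
vertex 1.815 2.032 -1.168
endloop
endfacet
facet normal 0.557 0.828 -0.061
outer loop
vertex 2.332 1.743 -0.362
vertex 1.815 2.032 -1.168
vertex 1.091 2.661 0.763
endloop
endfacet
facet normal 0.559 0.827 -0.060
outer loop
vertex 1.091 2.661 0.763
vertex 1.815 2.032 -1.168
vertex 0.575 2.951 -0.042
endloop
endfacet
facet normal -0.649 0.481 0.589
outer loop
vertex 1.091 2.661 0.763
vertex 0.575 2.951 -0.042
vertex 0.35 2.089 0.413
endloop
endfacet
facet normal 0.649 -0.481 -0.589
outer loop
vertex 1.815 2.032 -1.168
vertex 1.59 1.171 -0.713
vertex 1.074 1.46 -1.518
endloop
endfacet
facet normal -0.169 0.664 -0.728
outer loop
vertex 1.815 2.032 -1.168
vertex 1.074 1.46 -1.518
vertex 0.575 2.951 -0.042
endloop
endfacet
facet normal -0.168 0.665 -0.728
outer loop
vertex 0.575 2.951 -0.042
vertex 1.074 1.46 -1.518
vertex -0.167 2.379 -0.393
endloop
endfacet
facet normal -0.649 0.481 0.589
outer loop
vertex 0.575 2.951 -0.042
vertex -0.167 2.379 -0.393
vertex 0.35 2.089 0.413
endloop
endfacet
facet normal 0.649 -0.481 -0.589
outer loop
vertex 1.074 1.46 -1.518
vertex 1.59 1.171 -0.713
vertex 0.849 0.599 -1.063
endloop
endfacet
facet normal -0.726 -0.163 -0.668
outer loop
vertex 1.074 1.46 -1.518
vertex 0.849 0.599 -1.063
vertex -0.167 2.379 -0.393
endloop
endfacet
facet normal -0.726 -0.163 -0.668
outer loop
vertex -0.167 2.379 -0.393
vertex 0.849 0.599 -1.063
vertex -0.392 1.517 0.062
endloop
endfacet
facet normal -0.649 0.481 0.589
outer loop
vertex -0.167 2.379 -0.393
vertex -0.392 1.517 0.062
vertex 0.35 2.089 0.413
endloop
endfacet
facet normal 0.649 -0.481 -0.589
outer loop
vertex 0.849 0.599 -1.063
vertex 1.59 1.171 -0.713
vertex 1.365 0.309 -0.258
endloop
endfacet
facet normal -0.558 -0.828 0.060
outer loop
vertex 0.849 0.599 -1.063
vertex 1.365 0.309 -0.258
vertex -0.392 1.517 0.062
endloop
endfacet
facet normal -0.558 -0.828 0.061
outer loop
vertex -0.392 1.517 0.062
vertex 1.365 0.309 -0.258
vertex 0.125 1.228 0.868
endloop
endfacet
facet normal -0.649 0.481 0.589
outer loop
vertex -0.392 1.517 0.062
vertex 0.125 1.228 0.868
vertex 0.35 2.089 0.413
endloop
endfacet
facet normal 0.649 -0.481 -0.589
outer loop
vertex 1.365 0.309 -0.258
vertex 1.59 1.171 -0.713
vertex 2.107 0.881 0.093
endloop
endfacet
facet normal 0.168 -0.665 0.728
outer loop
vertex 1.365 0.309 -0.258
vertex 2.107 0.881 0.093
vertex 0.125 1.228 0.868
endloop
endfacet
facet normal 0.169 -0.664 0.728
outer loop
vertex 0.125 1.228 0.868
vertex 2.107 0.881 0.093
vertex 0.866 1.8 1.218
endloop
endfacet
facet normal -0.649 0.481 0.589
outer loop
vertex 0.125 1.228 0.868
vertex 0.866 1.8 1.218
vertex 0.35 2.089 0.413
endloop
endfacet
facet normal -0.996 0.088 0.002
outer loop
vertex -2.28 -3.832 -3.502
vertex -2.305 -4.136 -2.65
vertex -2.227 -3.25 -2.812
endloop
endfacet
facet normal -0.698 0.573 -0.429
outer loop
vertex -2.28 -3.832 -3.502
vertex -2.227 -3.25 -2.812
vertex -1.695 -3.144 -3.536
endloop
endfacet
facet normal -0.317 0.224 -0.922
outer loop
vertex -2.28 -3.832 -3.502
vertex -1.695 -3.144 -3.536
vertex -1.445 -3.965 -3.821
endloop
endfacet
facet normal -0.379 -0.475 -0.794
outer loop
vertex -2.28 -3.832 -3.502
vertex -1.445 -3.965 -3.821
vertex -1.822 -4.578 -3.274
endloop
endfacet
facet normal -0.799 -0.559 -0.223
outer loop
vertex -2.28 -3.832 -3.502
vertex -1.822 -4.578 -3.274
vertex -2.305 -4.136 -2.65
endloop
endfacet
facet normal -0.249 0.968 -0.041
outer loop
vertex -1.695 -3.144 -3.536
vertex -2.227 -3.25 -2.812
vertex -1.358 -3.022 -2.706
endloop
endfacet
facet normal -0.730 0.185 0.659
outer loop
vertex -2.227 -3.25 -2.812
vertex -2.305 -4.136 -2.65
vertex -1.735 -3.635 -2.159
endloop
endfacet
facet normal -0.411 -0.863 0.294
outer loop
vertex -2.305 -4.136 -2.65
vertex -1.822 -4.578 -3.274
vertex -1.485 -4.456 -2.444
endloop
endfacet
facet normal 0.268 -0.728 -0.631
outer loop
vertex -1.822 -4.578 -3.274
vertex -1.445 -3.965 -3.821
vertex -0.953 -4.35 -3.168
endloop
endfacet
facet normal 0.368 0.403 -0.838
outer loop
vertex -1.445 -3.965 -3.821
vertex -1.695 -3.144 -3.536
vertex -0.875 -3.464 -3.33
endloop
endfacet
facet normal 0.379 0.475 0.794
outer loop
vertex -0.9 -3.768 -2.478
vertex -1.358 -3.022 -2.706
vertex -1.735 -3.635 -2.159
endloop
endfacet
facet normal 0.317 -0.224 0.922
outer loop
vertex -0.9 -3.768 -2.478
vertex -1.735 -3.635 -2.159
vertex -1.485 -4.456 -2.444
endloop
endfacet
facet normal 0.698 -0.573 0.429
outer loop
vertex -0.9 -3.768 -2.478
vertex -1.485 -4.456 -2.444
vertex -0.953 -4.35 -3.168
endloop
endfacet
facet normal 0.996 -0.088 -0.002
outer loop
vertex -0.9 -3.768 -2.478
vertex -0.953 -4.35 -3.168
vertex -0.875 -3.464 -3.33
endloop
endfacet
facet normal 0.799 0.559 0.223
outer loop
vertex -0.9 -3.768 -2.478
vertex -0.875 -3.464 -3.33
vertex -1.358 -3.022 -2.706
endloop
endfacet
facet normal -0.268 0.728 0.631
outer loop
vertex -1.735 -3.635 -2.159
vertex -1.358 -3.022 -2.706
vertex -2.227 -3.25 -2.812
endloop
endfacet
facet normal -0.368 -0.403 0.838
outer loop
vertex -1.485 -4.456 -2.444
vertex -1.735 -3.635 -2.159
vertex -2.305 -4.136 -2.65
endloop
endfacet
facet normal 0.249 -0.968 0.041
outer loop
vertex -0.953 -4.35 -3.168
vertex -1.485 -4.456 -2.444
vertex -1.822 -4.578 -3.274
endloop
endfacet
facet normal 0.730 -0.185 -0.659
outer loop
vertex -0.875 -3.464 -3.33
vertex -0.953 -4.35 -3.168
vertex -1.445 -3.965 -3.821
endloop
endfacet
facet normal 0.411 0.863 -0.294
outer loop
vertex -1.358 -3.022 -2.706
vertex -0.875 -3.464 -3.33
vertex -1.695 -3.144 -3.536
endloop
endfacet

endsolid


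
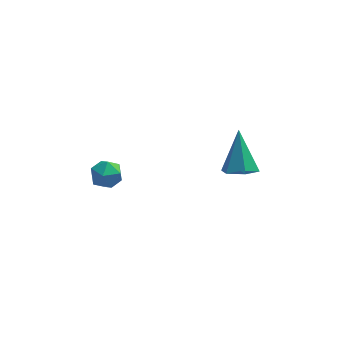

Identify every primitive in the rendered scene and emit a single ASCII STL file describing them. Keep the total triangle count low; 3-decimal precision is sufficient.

solid 
facet normal 0.032 -0.583 -0.812
outer loop
vertex 3.446 1.961 -4.275
vertex 2.778 2.117 -4.413
vertex 3.291 2.513 -4.677
endloop
endfacet
facet normal 0.909 0.380 0.171
outer loop
vertex 3.446 1.961 -4.275
vertex 3.291 2.513 -4.677
vertex 2.722 3.123 -3.007
endloop
endfacet
facet normal 0.031 -0.582 -0.812
outer loop
vertex 3.291 2.513 -4.677
vertex 2.778 2.117 -4.413
vertex 2.622 2.668 -4.814
endloop
endfacet
facet normal 0.267 0.931 -0.249
outer loop
vertex 3.291 2.513 -4.677
vertex 2.622 2.668 -4.814
vertex 2.722 3.123 -3.007
endloop
endfacet
facet normal 0.033 -0.582 -0.813
outer loop
vertex 2.622 2.668 -4.814
vertex 2.778 2.117 -4.413
vertex 2.109 2.272 -4.551
endloop
endfacet
facet normal -0.651 0.744 -0.151
outer loop
vertex 2.622 2.668 -4.814
vertex 2.109 2.272 -4.551
vertex 2.722 3.123 -3.007
endloop
endfacet
facet normal 0.033 -0.582 -0.812
outer loop
vertex 2.109 2.272 -4.551
vertex 2.778 2.117 -4.413
vertex 2.265 1.72 -4.149
endloop
endfacet
facet normal -0.930 0.004 0.367
outer loop
vertex 2.109 2.272 -4.551
vertex 2.265 1.72 -4.149
vertex 2.722 3.123 -3.007
endloop
endfacet
facet normal 0.033 -0.582 -0.812
outer loop
vertex 2.265 1.72 -4.149
vertex 2.778 2.117 -4.413
vertex 2.934 1.565 -4.011
endloop
endfacet
facet normal -0.289 -0.546 0.786
outer loop
vertex 2.265 1.72 -4.149
vertex 2.934 1.565 -4.011
vertex 2.722 3.123 -3.007
endloop
endfacet
facet normal 0.032 -0.583 -0.812
outer loop
vertex 2.934 1.565 -4.011
vertex 2.778 2.117 -4.413
vertex 3.446 1.961 -4.275
endloop
endfacet
facet normal 0.631 -0.358 0.688
outer loop
vertex 2.934 1.565 -4.011
vertex 3.446 1.961 -4.275
vertex 2.722 3.123 -3.007
endloop
endfacet
facet normal -0.389 -0.207 0.898
outer loop
vertex -2.437 1.104 -3.164
vertex -2.011 0.616 -3.092
vertex -1.857 1.215 -2.887
endloop
endfacet
facet normal -0.450 0.488 0.748
outer loop
vertex -2.437 1.104 -3.164
vertex -1.857 1.215 -2.887
vertex -2.102 1.643 -3.314
endloop
endfacet
facet normal -0.823 0.551 0.141
outer loop
vertex -2.437 1.104 -3.164
vertex -2.102 1.643 -3.314
vertex -2.407 1.307 -3.783
endloop
endfacet
facet normal -0.991 -0.105 -0.083
outer loop
vertex -2.437 1.104 -3.164
vertex -2.407 1.307 -3.783
vertex -2.351 0.672 -3.645
endloop
endfacet
facet normal -0.722 -0.574 0.386
outer loop
vertex -2.437 1.104 -3.164
vertex -2.351 0.672 -3.645
vertex -2.011 0.616 -3.092
endloop
endfacet
facet normal 0.204 0.747 0.632
outer loop
vertex -2.102 1.643 -3.314
vertex -1.857 1.215 -2.887
vertex -1.469 1.488 -3.335
endloop
endfacet
facet normal 0.303 -0.377 0.875
outer loop
vertex -1.857 1.215 -2.887
vertex -2.011 0.616 -3.092
vertex -1.413 0.853 -3.197
endloop
endfacet
facet normal -0.236 -0.971 0.047
outer loop
vertex -2.011 0.616 -3.092
vertex -2.351 0.672 -3.645
vertex -1.718 0.517 -3.666
endloop
endfacet
facet normal -0.670 -0.214 -0.711
outer loop
vertex -2.351 0.672 -3.645
vertex -2.407 1.307 -3.783
vertex -1.963 0.945 -4.093
endloop
endfacet
facet normal -0.398 0.848 -0.349
outer loop
vertex -2.407 1.307 -3.783
vertex -2.102 1.643 -3.314
vertex -1.809 1.544 -3.888
endloop
endfacet
facet normal 0.991 0.105 0.083
outer loop
vertex -1.383 1.056 -3.816
vertex -1.469 1.488 -3.335
vertex -1.413 0.853 -3.197
endloop
endfacet
facet normal 0.823 -0.551 -0.141
outer loop
vertex -1.383 1.056 -3.816
vertex -1.413 0.853 -3.197
vertex -1.718 0.517 -3.666
endloop
endfacet
facet normal 0.450 -0.488 -0.748
outer loop
vertex -1.383 1.056 -3.816
vertex -1.718 0.517 -3.666
vertex -1.963 0.945 -4.093
endloop
endfacet
facet normal 0.389 0.207 -0.898
outer loop
vertex -1.383 1.056 -3.816
vertex -1.963 0.945 -4.093
vertex -1.809 1.544 -3.888
endloop
endfacet
facet normal 0.722 0.574 -0.386
outer loop
vertex -1.383 1.056 -3.816
vertex -1.809 1.544 -3.888
vertex -1.469 1.488 -3.335
endloop
endfacet
facet normal 0.670 0.214 0.711
outer loop
vertex -1.413 0.853 -3.197
vertex -1.469 1.488 -3.335
vertex -1.857 1.215 -2.887
endloop
endfacet
facet normal 0.398 -0.848 0.349
outer loop
vertex -1.718 0.517 -3.666
vertex -1.413 0.853 -3.197
vertex -2.011 0.616 -3.092
endloop
endfacet
facet normal -0.204 -0.747 -0.632
outer loop
vertex -1.963 0.945 -4.093
vertex -1.718 0.517 -3.666
vertex -2.351 0.672 -3.645
endloop
endfacet
facet normal -0.303 0.377 -0.875
outer loop
vertex -1.809 1.544 -3.888
vertex -1.963 0.945 -4.093
vertex -2.407 1.307 -3.783
endloop
endfacet
facet normal 0.236 0.971 -0.047
outer loop
vertex -1.469 1.488 -3.335
vertex -1.809 1.544 -3.888
vertex -2.102 1.643 -3.314
endloop
endfacet

endsolid


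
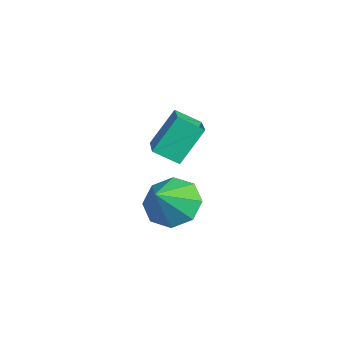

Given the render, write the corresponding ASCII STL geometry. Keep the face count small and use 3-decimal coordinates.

solid 
facet normal -0.533 0.514 -0.672
outer loop
vertex -1.426 -1.431 -2.081
vertex -2.078 -1.225 -1.407
vertex -1.275 -0.807 -1.724
endloop
endfacet
facet normal 0.978 -0.170 -0.117
outer loop
vertex -1.426 -1.431 -2.081
vertex -1.275 -0.807 -1.724
vertex -1.322 -1.955 -0.453
endloop
endfacet
facet normal -0.533 0.513 -0.673
outer loop
vertex -1.275 -0.807 -1.724
vertex -2.078 -1.225 -1.407
vertex -1.594 -0.428 -1.182
endloop
endfacet
facet normal 0.898 0.309 0.312
outer loop
vertex -1.275 -0.807 -1.724
vertex -1.594 -0.428 -1.182
vertex -1.322 -1.955 -0.453
endloop
endfacet
facet normal -0.533 0.513 -0.673
outer loop
vertex -1.594 -0.428 -1.182
vertex -2.078 -1.225 -1.407
vertex -2.197 -0.516 -0.772
endloop
endfacet
facet normal 0.457 0.448 0.768
outer loop
vertex -1.594 -0.428 -1.182
vertex -2.197 -0.516 -0.772
vertex -1.322 -1.955 -0.453
endloop
endfacet
facet normal -0.532 0.513 -0.673
outer loop
vertex -2.197 -0.516 -0.772
vertex -2.078 -1.225 -1.407
vertex -2.731 -1.02 -0.734
endloop
endfacet
facet normal -0.086 0.165 0.982
outer loop
vertex -2.197 -0.516 -0.772
vertex -2.731 -1.02 -0.734
vertex -1.322 -1.955 -0.453
endloop
endfacet
facet normal -0.533 0.513 -0.673
outer loop
vertex -2.731 -1.02 -0.734
vertex -2.078 -1.225 -1.407
vertex -2.882 -1.644 -1.09
endloop
endfacet
facet normal -0.414 -0.374 0.830
outer loop
vertex -2.731 -1.02 -0.734
vertex -2.882 -1.644 -1.09
vertex -1.322 -1.955 -0.453
endloop
endfacet
facet normal -0.533 0.514 -0.672
outer loop
vertex -2.882 -1.644 -1.09
vertex -2.078 -1.225 -1.407
vertex -2.563 -2.023 -1.633
endloop
endfacet
facet normal -0.334 -0.854 0.400
outer loop
vertex -2.882 -1.644 -1.09
vertex -2.563 -2.023 -1.633
vertex -1.322 -1.955 -0.453
endloop
endfacet
facet normal -0.532 0.514 -0.673
outer loop
vertex -2.563 -2.023 -1.633
vertex -2.078 -1.225 -1.407
vertex -1.96 -1.935 -2.043
endloop
endfacet
facet normal 0.107 -0.993 -0.055
outer loop
vertex -2.563 -2.023 -1.633
vertex -1.96 -1.935 -2.043
vertex -1.322 -1.955 -0.453
endloop
endfacet
facet normal -0.533 0.514 -0.672
outer loop
vertex -1.96 -1.935 -2.043
vertex -2.078 -1.225 -1.407
vertex -1.426 -1.431 -2.081
endloop
endfacet
facet normal 0.651 -0.710 -0.270
outer loop
vertex -1.96 -1.935 -2.043
vertex -1.426 -1.431 -2.081
vertex -1.322 -1.955 -0.453
endloop
endfacet
facet normal -0.917 0.194 -0.349
outer loop
vertex -2.369 -1.825 1.114
vertex -2.629 -1.004 2.256
vertex -2.042 -1.093 0.662
endloop
endfacet
facet normal 0.182 -0.574 -0.798
outer loop
vertex -0.511 -1.416 1.244
vertex -2.369 -1.825 1.114
vertex -2.042 -1.093 0.662
endloop
endfacet
facet normal -0.917 0.193 -0.349
outer loop
vertex -2.042 -1.093 0.662
vertex -2.629 -1.004 2.256
vertex -2.303 -0.272 1.804
endloop
endfacet
facet normal 0.355 0.796 -0.491
outer loop
vertex -2.303 -0.272 1.804
vertex -0.511 -1.416 1.244
vertex -2.042 -1.093 0.662
endloop
endfacet
facet normal -0.355 -0.796 0.491
outer loop
vertex -2.369 -1.825 1.114
vertex -1.098 -1.327 2.838
vertex -2.629 -1.004 2.256
endloop
endfacet
facet normal 0.182 -0.574 -0.798
outer loop
vertex -0.837 -2.148 1.696
vertex -2.369 -1.825 1.114
vertex -0.511 -1.416 1.244
endloop
endfacet
facet normal -0.354 -0.796 0.491
outer loop
vertex -0.837 -2.148 1.696
vertex -1.098 -1.327 2.838
vertex -2.369 -1.825 1.114
endloop
endfacet
facet normal -0.182 0.574 0.798
outer loop
vertex -2.629 -1.004 2.256
vertex -1.098 -1.327 2.838
vertex -2.303 -0.272 1.804
endloop
endfacet
facet normal 0.354 0.796 -0.491
outer loop
vertex -0.771 -0.595 2.386
vertex -0.511 -1.416 1.244
vertex -2.303 -0.272 1.804
endloop
endfacet
facet normal -0.182 0.574 0.798
outer loop
vertex -2.303 -0.272 1.804
vertex -1.098 -1.327 2.838
vertex -0.771 -0.595 2.386
endloop
endfacet
facet normal 0.917 -0.194 0.348
outer loop
vertex -0.771 -0.595 2.386
vertex -0.837 -2.148 1.696
vertex -0.511 -1.416 1.244
endloop
endfacet
facet normal 0.917 -0.194 0.349
outer loop
vertex -1.098 -1.327 2.838
vertex -0.837 -2.148 1.696
vertex -0.771 -0.595 2.386
endloop
endfacet

endsolid


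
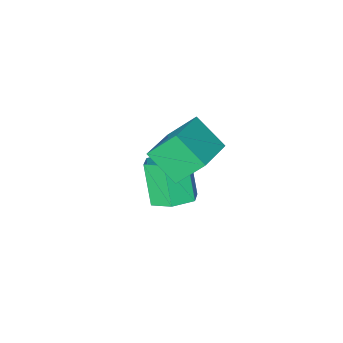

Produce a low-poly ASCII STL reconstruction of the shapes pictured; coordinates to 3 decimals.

solid 
facet normal -0.537 0.379 0.754
outer loop
vertex 2.265 -1.629 3.998
vertex 3.842 -0.516 4.561
vertex 1.714 -0.317 2.946
endloop
endfacet
facet normal -0.784 -0.554 -0.280
outer loop
vertex 2.658 -0.984 1.619
vertex 2.265 -1.629 3.998
vertex 1.714 -0.317 2.946
endloop
endfacet
facet normal -0.537 0.379 0.754
outer loop
vertex 1.714 -0.317 2.946
vertex 3.842 -0.516 4.561
vertex 3.29 0.796 3.509
endloop
endfacet
facet normal -0.311 0.742 -0.594
outer loop
vertex 3.29 0.796 3.509
vertex 2.658 -0.984 1.619
vertex 1.714 -0.317 2.946
endloop
endfacet
facet normal 0.311 -0.742 0.594
outer loop
vertex 2.265 -1.629 3.998
vertex 4.786 -1.183 3.234
vertex 3.842 -0.516 4.561
endloop
endfacet
facet normal -0.784 -0.554 -0.280
outer loop
vertex 3.21 -2.296 2.671
vertex 2.265 -1.629 3.998
vertex 2.658 -0.984 1.619
endloop
endfacet
facet normal 0.311 -0.741 0.594
outer loop
vertex 3.21 -2.296 2.671
vertex 4.786 -1.183 3.234
vertex 2.265 -1.629 3.998
endloop
endfacet
facet normal 0.784 0.554 0.279
outer loop
vertex 3.842 -0.516 4.561
vertex 4.786 -1.183 3.234
vertex 3.29 0.796 3.509
endloop
endfacet
facet normal -0.311 0.742 -0.594
outer loop
vertex 4.235 0.129 2.182
vertex 2.658 -0.984 1.619
vertex 3.29 0.796 3.509
endloop
endfacet
facet normal 0.784 0.554 0.280
outer loop
vertex 3.29 0.796 3.509
vertex 4.786 -1.183 3.234
vertex 4.235 0.129 2.182
endloop
endfacet
facet normal 0.537 -0.379 -0.754
outer loop
vertex 4.235 0.129 2.182
vertex 3.21 -2.296 2.671
vertex 2.658 -0.984 1.619
endloop
endfacet
facet normal 0.537 -0.379 -0.754
outer loop
vertex 4.786 -1.183 3.234
vertex 3.21 -2.296 2.671
vertex 4.235 0.129 2.182
endloop
endfacet
facet normal 0.123 0.515 -0.848
outer loop
vertex 3.61 -1.274 -1.112
vertex 3.065 -2.004 -1.635
vertex 2.569 -1.183 -1.208
endloop
endfacet
facet normal 0.026 0.852 0.523
outer loop
vertex 3.61 -1.274 -1.112
vertex 2.569 -1.183 -1.208
vertex 3.36 -2.327 0.617
endloop
endfacet
facet normal 0.028 0.852 0.522
outer loop
vertex 3.36 -2.327 0.617
vertex 2.569 -1.183 -1.208
vertex 2.318 -2.235 0.522
endloop
endfacet
facet normal -0.123 -0.515 0.848
outer loop
vertex 3.36 -2.327 0.617
vertex 2.318 -2.235 0.522
vertex 2.815 -3.056 0.095
endloop
endfacet
facet normal 0.122 0.515 -0.848
outer loop
vertex 2.569 -1.183 -1.208
vertex 3.065 -2.004 -1.635
vertex 2.024 -1.913 -1.73
endloop
endfacet
facet normal -0.846 0.501 0.182
outer loop
vertex 2.569 -1.183 -1.208
vertex 2.024 -1.913 -1.73
vertex 2.318 -2.235 0.522
endloop
endfacet
facet normal -0.846 0.501 0.182
outer loop
vertex 2.318 -2.235 0.522
vertex 2.024 -1.913 -1.73
vertex 1.773 -2.965 -0.001
endloop
endfacet
facet normal -0.123 -0.516 0.848
outer loop
vertex 2.318 -2.235 0.522
vertex 1.773 -2.965 -0.001
vertex 2.815 -3.056 0.095
endloop
endfacet
facet normal 0.122 0.516 -0.848
outer loop
vertex 2.024 -1.913 -1.73
vertex 3.065 -2.004 -1.635
vertex 2.52 -2.733 -2.157
endloop
endfacet
facet normal -0.873 -0.351 -0.340
outer loop
vertex 2.024 -1.913 -1.73
vertex 2.52 -2.733 -2.157
vertex 1.773 -2.965 -0.001
endloop
endfacet
facet normal -0.872 -0.351 -0.340
outer loop
vertex 1.773 -2.965 -0.001
vertex 2.52 -2.733 -2.157
vertex 2.27 -3.786 -0.428
endloop
endfacet
facet normal -0.123 -0.516 0.848
outer loop
vertex 1.773 -2.965 -0.001
vertex 2.27 -3.786 -0.428
vertex 2.815 -3.056 0.095
endloop
endfacet
facet normal 0.123 0.515 -0.848
outer loop
vertex 2.52 -2.733 -2.157
vertex 3.065 -2.004 -1.635
vertex 3.562 -2.825 -2.062
endloop
endfacet
facet normal -0.028 -0.852 -0.523
outer loop
vertex 2.52 -2.733 -2.157
vertex 3.562 -2.825 -2.062
vertex 2.27 -3.786 -0.428
endloop
endfacet
facet normal -0.026 -0.852 -0.522
outer loop
vertex 2.27 -3.786 -0.428
vertex 3.562 -2.825 -2.062
vertex 3.311 -3.877 -0.332
endloop
endfacet
facet normal -0.123 -0.515 0.848
outer loop
vertex 2.27 -3.786 -0.428
vertex 3.311 -3.877 -0.332
vertex 2.815 -3.056 0.095
endloop
endfacet
facet normal 0.123 0.516 -0.848
outer loop
vertex 3.562 -2.825 -2.062
vertex 3.065 -2.004 -1.635
vertex 4.107 -2.095 -1.539
endloop
endfacet
facet normal 0.846 -0.501 -0.182
outer loop
vertex 3.562 -2.825 -2.062
vertex 4.107 -2.095 -1.539
vertex 3.311 -3.877 -0.332
endloop
endfacet
facet normal 0.846 -0.501 -0.182
outer loop
vertex 3.311 -3.877 -0.332
vertex 4.107 -2.095 -1.539
vertex 3.856 -3.147 0.19
endloop
endfacet
facet normal -0.122 -0.515 0.848
outer loop
vertex 3.311 -3.877 -0.332
vertex 3.856 -3.147 0.19
vertex 2.815 -3.056 0.095
endloop
endfacet
facet normal 0.123 0.516 -0.848
outer loop
vertex 4.107 -2.095 -1.539
vertex 3.065 -2.004 -1.635
vertex 3.61 -1.274 -1.112
endloop
endfacet
facet normal 0.872 0.351 0.340
outer loop
vertex 4.107 -2.095 -1.539
vertex 3.61 -1.274 -1.112
vertex 3.856 -3.147 0.19
endloop
endfacet
facet normal 0.873 0.351 0.340
outer loop
vertex 3.856 -3.147 0.19
vertex 3.61 -1.274 -1.112
vertex 3.36 -2.327 0.617
endloop
endfacet
facet normal -0.122 -0.516 0.848
outer loop
vertex 3.856 -3.147 0.19
vertex 3.36 -2.327 0.617
vertex 2.815 -3.056 0.095
endloop
endfacet

endsolid


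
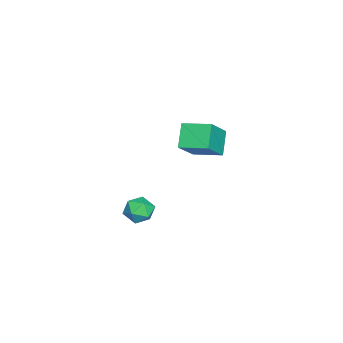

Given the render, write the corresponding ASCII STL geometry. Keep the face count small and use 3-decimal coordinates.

solid 
facet normal -0.836 0.479 0.266
outer loop
vertex 2.403 1.681 2.236
vertex 1.916 1.075 1.796
vertex 2.116 0.946 2.657
endloop
endfacet
facet normal -0.327 0.563 0.759
outer loop
vertex 2.403 1.681 2.236
vertex 2.116 0.946 2.657
vertex 2.948 1.244 2.795
endloop
endfacet
facet normal 0.238 0.864 0.443
outer loop
vertex 2.403 1.681 2.236
vertex 2.948 1.244 2.795
vertex 3.261 1.556 2.018
endloop
endfacet
facet normal 0.079 0.966 -0.244
outer loop
vertex 2.403 1.681 2.236
vertex 3.261 1.556 2.018
vertex 2.623 1.452 1.401
endloop
endfacet
facet normal -0.586 0.728 -0.354
outer loop
vertex 2.403 1.681 2.236
vertex 2.623 1.452 1.401
vertex 1.916 1.075 1.796
endloop
endfacet
facet normal -0.133 -0.085 0.987
outer loop
vertex 2.948 1.244 2.795
vertex 2.116 0.946 2.657
vertex 2.797 0.368 2.699
endloop
endfacet
facet normal -0.957 -0.220 0.189
outer loop
vertex 2.116 0.946 2.657
vertex 1.916 1.075 1.796
vertex 2.159 0.264 2.082
endloop
endfacet
facet normal -0.552 0.184 -0.813
outer loop
vertex 1.916 1.075 1.796
vertex 2.623 1.452 1.401
vertex 2.472 0.576 1.305
endloop
endfacet
facet normal 0.522 0.569 -0.636
outer loop
vertex 2.623 1.452 1.401
vertex 3.261 1.556 2.018
vertex 3.304 0.874 1.443
endloop
endfacet
facet normal 0.782 0.402 0.476
outer loop
vertex 3.261 1.556 2.018
vertex 2.948 1.244 2.795
vertex 3.504 0.745 2.304
endloop
endfacet
facet normal -0.079 -0.966 0.244
outer loop
vertex 3.017 0.139 1.864
vertex 2.797 0.368 2.699
vertex 2.159 0.264 2.082
endloop
endfacet
facet normal -0.238 -0.864 -0.443
outer loop
vertex 3.017 0.139 1.864
vertex 2.159 0.264 2.082
vertex 2.472 0.576 1.305
endloop
endfacet
facet normal 0.327 -0.563 -0.759
outer loop
vertex 3.017 0.139 1.864
vertex 2.472 0.576 1.305
vertex 3.304 0.874 1.443
endloop
endfacet
facet normal 0.836 -0.479 -0.266
outer loop
vertex 3.017 0.139 1.864
vertex 3.304 0.874 1.443
vertex 3.504 0.745 2.304
endloop
endfacet
facet normal 0.586 -0.728 0.354
outer loop
vertex 3.017 0.139 1.864
vertex 3.504 0.745 2.304
vertex 2.797 0.368 2.699
endloop
endfacet
facet normal -0.522 -0.569 0.636
outer loop
vertex 2.159 0.264 2.082
vertex 2.797 0.368 2.699
vertex 2.116 0.946 2.657
endloop
endfacet
facet normal -0.782 -0.402 -0.476
outer loop
vertex 2.472 0.576 1.305
vertex 2.159 0.264 2.082
vertex 1.916 1.075 1.796
endloop
endfacet
facet normal 0.133 0.085 -0.987
outer loop
vertex 3.304 0.874 1.443
vertex 2.472 0.576 1.305
vertex 2.623 1.452 1.401
endloop
endfacet
facet normal 0.957 0.220 -0.189
outer loop
vertex 3.504 0.745 2.304
vertex 3.304 0.874 1.443
vertex 3.261 1.556 2.018
endloop
endfacet
facet normal 0.552 -0.184 0.813
outer loop
vertex 2.797 0.368 2.699
vertex 3.504 0.745 2.304
vertex 2.948 1.244 2.795
endloop
endfacet
facet normal -0.706 0.215 -0.674
outer loop
vertex -5.161 1.994 3.204
vertex -4.96 3.671 3.529
vertex -4.03 2.083 2.048
endloop
endfacet
facet normal -0.117 -0.975 -0.189
outer loop
vertex -2.54 1.629 3.471
vertex -5.161 1.994 3.204
vertex -4.03 2.083 2.048
endloop
endfacet
facet normal -0.706 0.215 -0.674
outer loop
vertex -4.03 2.083 2.048
vertex -4.96 3.671 3.529
vertex -3.829 3.76 2.373
endloop
endfacet
facet normal 0.698 0.055 -0.714
outer loop
vertex -3.829 3.76 2.373
vertex -2.54 1.629 3.471
vertex -4.03 2.083 2.048
endloop
endfacet
facet normal -0.698 -0.055 0.714
outer loop
vertex -5.161 1.994 3.204
vertex -3.47 3.217 4.952
vertex -4.96 3.671 3.529
endloop
endfacet
facet normal -0.117 -0.975 -0.189
outer loop
vertex -3.671 1.54 4.627
vertex -5.161 1.994 3.204
vertex -2.54 1.629 3.471
endloop
endfacet
facet normal -0.698 -0.055 0.714
outer loop
vertex -3.671 1.54 4.627
vertex -3.47 3.217 4.952
vertex -5.161 1.994 3.204
endloop
endfacet
facet normal 0.117 0.975 0.189
outer loop
vertex -4.96 3.671 3.529
vertex -3.47 3.217 4.952
vertex -3.829 3.76 2.373
endloop
endfacet
facet normal 0.698 0.055 -0.714
outer loop
vertex -2.339 3.306 3.796
vertex -2.54 1.629 3.471
vertex -3.829 3.76 2.373
endloop
endfacet
facet normal 0.117 0.975 0.189
outer loop
vertex -3.829 3.76 2.373
vertex -3.47 3.217 4.952
vertex -2.339 3.306 3.796
endloop
endfacet
facet normal 0.706 -0.215 0.674
outer loop
vertex -2.339 3.306 3.796
vertex -3.671 1.54 4.627
vertex -2.54 1.629 3.471
endloop
endfacet
facet normal 0.706 -0.215 0.674
outer loop
vertex -3.47 3.217 4.952
vertex -3.671 1.54 4.627
vertex -2.339 3.306 3.796
endloop
endfacet

endsolid


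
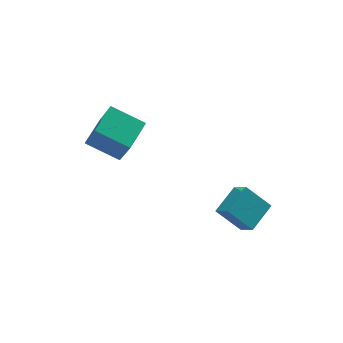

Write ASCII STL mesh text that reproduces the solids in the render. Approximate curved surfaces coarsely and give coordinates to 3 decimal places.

solid 
facet normal -0.633 0.417 0.652
outer loop
vertex 1.335 -2.768 -2.099
vertex 2.506 -1.813 -1.572
vertex 1.028 -1.932 -2.932
endloop
endfacet
facet normal -0.732 -0.597 -0.329
outer loop
vertex 2.054 -2.607 -3.988
vertex 1.335 -2.768 -2.099
vertex 1.028 -1.932 -2.932
endloop
endfacet
facet normal -0.634 0.416 0.652
outer loop
vertex 1.028 -1.932 -2.932
vertex 2.506 -1.813 -1.572
vertex 2.198 -0.977 -2.405
endloop
endfacet
facet normal -0.252 0.686 -0.683
outer loop
vertex 2.198 -0.977 -2.405
vertex 2.054 -2.607 -3.988
vertex 1.028 -1.932 -2.932
endloop
endfacet
facet normal 0.252 -0.686 0.683
outer loop
vertex 1.335 -2.768 -2.099
vertex 3.532 -2.488 -2.628
vertex 2.506 -1.813 -1.572
endloop
endfacet
facet normal -0.731 -0.597 -0.329
outer loop
vertex 2.362 -3.443 -3.155
vertex 1.335 -2.768 -2.099
vertex 2.054 -2.607 -3.988
endloop
endfacet
facet normal 0.252 -0.686 0.683
outer loop
vertex 2.362 -3.443 -3.155
vertex 3.532 -2.488 -2.628
vertex 1.335 -2.768 -2.099
endloop
endfacet
facet normal 0.731 0.597 0.329
outer loop
vertex 2.506 -1.813 -1.572
vertex 3.532 -2.488 -2.628
vertex 2.198 -0.977 -2.405
endloop
endfacet
facet normal -0.252 0.686 -0.683
outer loop
vertex 3.225 -1.652 -3.461
vertex 2.054 -2.607 -3.988
vertex 2.198 -0.977 -2.405
endloop
endfacet
facet normal 0.731 0.597 0.330
outer loop
vertex 2.198 -0.977 -2.405
vertex 3.532 -2.488 -2.628
vertex 3.225 -1.652 -3.461
endloop
endfacet
facet normal 0.633 -0.417 -0.652
outer loop
vertex 3.225 -1.652 -3.461
vertex 2.362 -3.443 -3.155
vertex 2.054 -2.607 -3.988
endloop
endfacet
facet normal 0.634 -0.417 -0.652
outer loop
vertex 3.532 -2.488 -2.628
vertex 2.362 -3.443 -3.155
vertex 3.225 -1.652 -3.461
endloop
endfacet
facet normal -0.760 0.519 0.391
outer loop
vertex -3.621 2.238 0.374
vertex -2.563 3.474 0.791
vertex -3.941 3.112 -1.407
endloop
endfacet
facet normal -0.630 -0.736 -0.248
outer loop
vertex -2.497 2.126 -2.151
vertex -3.621 2.238 0.374
vertex -3.941 3.112 -1.407
endloop
endfacet
facet normal -0.760 0.519 0.391
outer loop
vertex -3.941 3.112 -1.407
vertex -2.563 3.474 0.791
vertex -2.883 4.348 -0.991
endloop
endfacet
facet normal -0.160 0.435 -0.886
outer loop
vertex -2.883 4.348 -0.991
vertex -2.497 2.126 -2.151
vertex -3.941 3.112 -1.407
endloop
endfacet
facet normal 0.159 -0.435 0.886
outer loop
vertex -3.621 2.238 0.374
vertex -1.119 2.488 0.047
vertex -2.563 3.474 0.791
endloop
endfacet
facet normal -0.630 -0.736 -0.248
outer loop
vertex -2.177 1.252 -0.369
vertex -3.621 2.238 0.374
vertex -2.497 2.126 -2.151
endloop
endfacet
facet normal 0.159 -0.435 0.886
outer loop
vertex -2.177 1.252 -0.369
vertex -1.119 2.488 0.047
vertex -3.621 2.238 0.374
endloop
endfacet
facet normal 0.630 0.736 0.248
outer loop
vertex -2.563 3.474 0.791
vertex -1.119 2.488 0.047
vertex -2.883 4.348 -0.991
endloop
endfacet
facet normal -0.159 0.435 -0.886
outer loop
vertex -1.439 3.362 -1.734
vertex -2.497 2.126 -2.151
vertex -2.883 4.348 -0.991
endloop
endfacet
facet normal 0.630 0.736 0.248
outer loop
vertex -2.883 4.348 -0.991
vertex -1.119 2.488 0.047
vertex -1.439 3.362 -1.734
endloop
endfacet
facet normal 0.760 -0.519 -0.391
outer loop
vertex -1.439 3.362 -1.734
vertex -2.177 1.252 -0.369
vertex -2.497 2.126 -2.151
endloop
endfacet
facet normal 0.760 -0.519 -0.391
outer loop
vertex -1.119 2.488 0.047
vertex -2.177 1.252 -0.369
vertex -1.439 3.362 -1.734
endloop
endfacet

endsolid


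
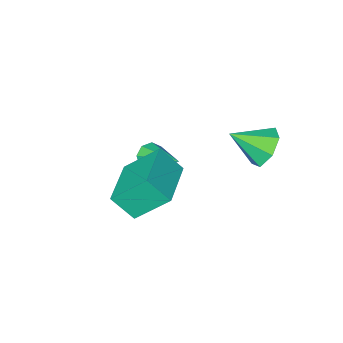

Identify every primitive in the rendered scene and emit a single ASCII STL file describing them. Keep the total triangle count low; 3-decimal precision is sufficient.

solid 
facet normal 0.053 -0.872 -0.486
outer loop
vertex -1.903 -3.851 -1.218
vertex -2.101 -3.59 -1.708
vertex -1.569 -3.688 -1.474
endloop
endfacet
facet normal 0.629 -0.075 0.773
outer loop
vertex -1.903 -3.851 -1.218
vertex -1.569 -3.688 -1.474
vertex -2.199 -1.95 -0.792
endloop
endfacet
facet normal 0.053 -0.873 -0.486
outer loop
vertex -1.569 -3.688 -1.474
vertex -2.101 -3.59 -1.708
vertex -1.547 -3.468 -1.867
endloop
endfacet
facet normal 0.944 0.263 0.200
outer loop
vertex -1.569 -3.688 -1.474
vertex -1.547 -3.468 -1.867
vertex -2.199 -1.95 -0.792
endloop
endfacet
facet normal 0.052 -0.871 -0.488
outer loop
vertex -1.547 -3.468 -1.867
vertex -2.101 -3.59 -1.708
vertex -1.849 -3.318 -2.167
endloop
endfacet
facet normal 0.698 0.589 -0.408
outer loop
vertex -1.547 -3.468 -1.867
vertex -1.849 -3.318 -2.167
vertex -2.199 -1.95 -0.792
endloop
endfacet
facet normal 0.053 -0.872 -0.487
outer loop
vertex -1.849 -3.318 -2.167
vertex -2.101 -3.59 -1.708
vertex -2.3 -3.328 -2.198
endloop
endfacet
facet normal 0.032 0.713 -0.701
outer loop
vertex -1.849 -3.318 -2.167
vertex -2.3 -3.328 -2.198
vertex -2.199 -1.95 -0.792
endloop
endfacet
facet normal 0.051 -0.872 -0.487
outer loop
vertex -2.3 -3.328 -2.198
vertex -2.101 -3.59 -1.708
vertex -2.634 -3.491 -1.941
endloop
endfacet
facet normal -0.659 0.560 -0.502
outer loop
vertex -2.3 -3.328 -2.198
vertex -2.634 -3.491 -1.941
vertex -2.199 -1.95 -0.792
endloop
endfacet
facet normal 0.051 -0.872 -0.487
outer loop
vertex -2.634 -3.491 -1.941
vertex -2.101 -3.59 -1.708
vertex -2.656 -3.712 -1.548
endloop
endfacet
facet normal -0.972 0.222 0.070
outer loop
vertex -2.634 -3.491 -1.941
vertex -2.656 -3.712 -1.548
vertex -2.199 -1.95 -0.792
endloop
endfacet
facet normal 0.052 -0.873 -0.486
outer loop
vertex -2.656 -3.712 -1.548
vertex -2.101 -3.59 -1.708
vertex -2.353 -3.861 -1.248
endloop
endfacet
facet normal -0.725 -0.104 0.681
outer loop
vertex -2.656 -3.712 -1.548
vertex -2.353 -3.861 -1.248
vertex -2.199 -1.95 -0.792
endloop
endfacet
facet normal 0.052 -0.873 -0.486
outer loop
vertex -2.353 -3.861 -1.248
vertex -2.101 -3.59 -1.708
vertex -1.903 -3.851 -1.218
endloop
endfacet
facet normal -0.060 -0.227 0.972
outer loop
vertex -2.353 -3.861 -1.248
vertex -1.903 -3.851 -1.218
vertex -2.199 -1.95 -0.792
endloop
endfacet
facet normal -0.728 -0.682 -0.073
outer loop
vertex -0.066 -2.2 -0.109
vertex -0.98 -1.351 1.075
vertex -0.59 -1.547 -0.982
endloop
endfacet
facet normal 0.532 -0.494 -0.688
outer loop
vertex 0.88 -0.169 -0.835
vertex -0.066 -2.2 -0.109
vertex -0.59 -1.547 -0.982
endloop
endfacet
facet normal -0.728 -0.682 -0.073
outer loop
vertex -0.59 -1.547 -0.982
vertex -0.98 -1.351 1.075
vertex -1.504 -0.698 0.202
endloop
endfacet
facet normal -0.434 0.540 -0.722
outer loop
vertex -1.504 -0.698 0.202
vertex 0.88 -0.169 -0.835
vertex -0.59 -1.547 -0.982
endloop
endfacet
facet normal 0.434 -0.540 0.722
outer loop
vertex -0.066 -2.2 -0.109
vertex 0.49 0.027 1.222
vertex -0.98 -1.351 1.075
endloop
endfacet
facet normal 0.532 -0.494 -0.688
outer loop
vertex 1.404 -0.822 0.038
vertex -0.066 -2.2 -0.109
vertex 0.88 -0.169 -0.835
endloop
endfacet
facet normal 0.434 -0.540 0.722
outer loop
vertex 1.404 -0.822 0.038
vertex 0.49 0.027 1.222
vertex -0.066 -2.2 -0.109
endloop
endfacet
facet normal -0.532 0.494 0.688
outer loop
vertex -0.98 -1.351 1.075
vertex 0.49 0.027 1.222
vertex -1.504 -0.698 0.202
endloop
endfacet
facet normal -0.434 0.540 -0.722
outer loop
vertex -0.034 0.68 0.349
vertex 0.88 -0.169 -0.835
vertex -1.504 -0.698 0.202
endloop
endfacet
facet normal -0.532 0.494 0.688
outer loop
vertex -1.504 -0.698 0.202
vertex 0.49 0.027 1.222
vertex -0.034 0.68 0.349
endloop
endfacet
facet normal 0.728 0.682 0.073
outer loop
vertex -0.034 0.68 0.349
vertex 1.404 -0.822 0.038
vertex 0.88 -0.169 -0.835
endloop
endfacet
facet normal 0.728 0.682 0.073
outer loop
vertex 0.49 0.027 1.222
vertex 1.404 -0.822 0.038
vertex -0.034 0.68 0.349
endloop
endfacet
facet normal -0.703 0.474 -0.531
outer loop
vertex -3.287 0.795 0.663
vertex -3.759 0.904 1.385
vertex -3.152 1.429 1.05
endloop
endfacet
facet normal 0.940 0.008 -0.341
outer loop
vertex -3.287 0.795 0.663
vertex -3.152 1.429 1.05
vertex -2.741 0.216 2.155
endloop
endfacet
facet normal -0.703 0.474 -0.530
outer loop
vertex -3.152 1.429 1.05
vertex -3.759 0.904 1.385
vertex -3.474 1.667 1.69
endloop
endfacet
facet normal 0.835 0.497 0.235
outer loop
vertex -3.152 1.429 1.05
vertex -3.474 1.667 1.69
vertex -2.741 0.216 2.155
endloop
endfacet
facet normal -0.703 0.474 -0.530
outer loop
vertex -3.474 1.667 1.69
vertex -3.759 0.904 1.385
vertex -4.011 1.331 2.101
endloop
endfacet
facet normal 0.354 0.443 0.824
outer loop
vertex -3.474 1.667 1.69
vertex -4.011 1.331 2.101
vertex -2.741 0.216 2.155
endloop
endfacet
facet normal -0.702 0.475 -0.530
outer loop
vertex -4.011 1.331 2.101
vertex -3.759 0.904 1.385
vertex -4.359 0.673 1.972
endloop
endfacet
facet normal -0.144 -0.116 0.983
outer loop
vertex -4.011 1.331 2.101
vertex -4.359 0.673 1.972
vertex -2.741 0.216 2.155
endloop
endfacet
facet normal -0.702 0.474 -0.531
outer loop
vertex -4.359 0.673 1.972
vertex -3.759 0.904 1.385
vertex -4.255 0.189 1.402
endloop
endfacet
facet normal -0.280 -0.756 0.591
outer loop
vertex -4.359 0.673 1.972
vertex -4.255 0.189 1.402
vertex -2.741 0.216 2.155
endloop
endfacet
facet normal -0.703 0.475 -0.530
outer loop
vertex -4.255 0.189 1.402
vertex -3.759 0.904 1.385
vertex -3.778 0.244 0.819
endloop
endfacet
facet normal 0.046 -0.997 -0.057
outer loop
vertex -4.255 0.189 1.402
vertex -3.778 0.244 0.819
vertex -2.741 0.216 2.155
endloop
endfacet
facet normal -0.702 0.475 -0.531
outer loop
vertex -3.778 0.244 0.819
vertex -3.759 0.904 1.385
vertex -3.287 0.795 0.663
endloop
endfacet
facet normal 0.588 -0.658 -0.471
outer loop
vertex -3.778 0.244 0.819
vertex -3.287 0.795 0.663
vertex -2.741 0.216 2.155
endloop
endfacet

endsolid
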